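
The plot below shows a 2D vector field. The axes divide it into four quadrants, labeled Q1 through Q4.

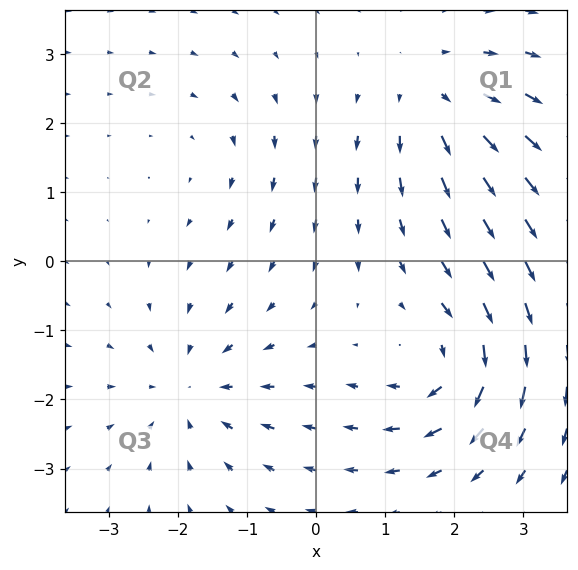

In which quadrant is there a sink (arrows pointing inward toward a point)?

The sink sits at approximately (-1.8, -1.8), which lies in quadrant Q3. The divergence there is about -4, negative as expected for a sink.

Q3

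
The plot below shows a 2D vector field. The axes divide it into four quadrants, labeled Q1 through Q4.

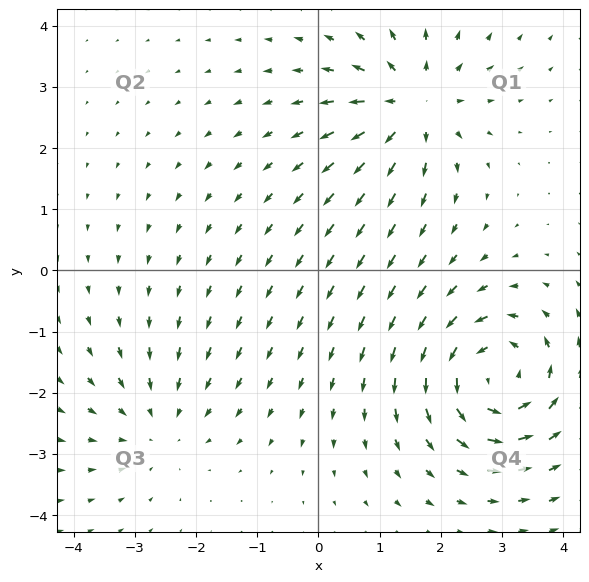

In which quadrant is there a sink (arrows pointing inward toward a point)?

Q3

The sink sits at approximately (-2.6, -2.5), which lies in quadrant Q3. The divergence there is about -2, negative as expected for a sink.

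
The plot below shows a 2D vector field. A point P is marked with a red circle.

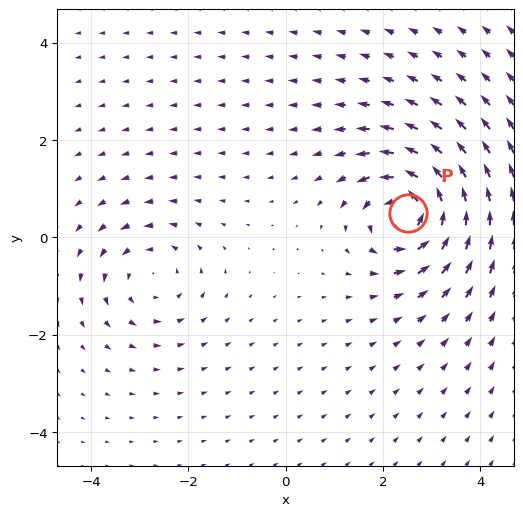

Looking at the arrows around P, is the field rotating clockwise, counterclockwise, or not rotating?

Near P at (2.5, 0.5) the arrows circulate counterclockwise. The curl (z-component) there is about +6; positive curl means counterclockwise rotation.

counterclockwise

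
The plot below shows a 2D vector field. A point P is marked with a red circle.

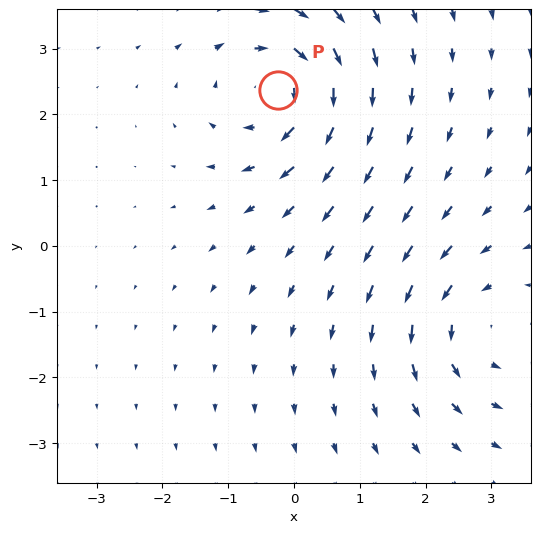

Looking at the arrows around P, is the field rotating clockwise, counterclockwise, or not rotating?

clockwise

Near P at (-0.2, 2.4) the arrows circulate clockwise. The curl (z-component) there is about -4; negative curl means clockwise rotation.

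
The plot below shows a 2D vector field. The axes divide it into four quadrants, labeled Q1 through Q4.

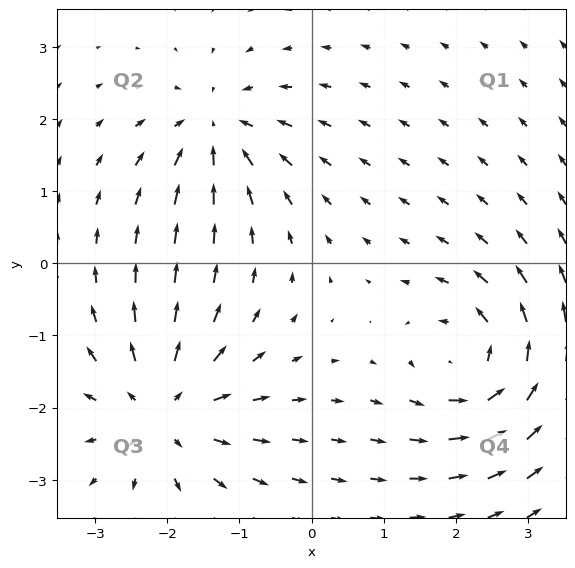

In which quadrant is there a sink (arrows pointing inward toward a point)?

The sink sits at approximately (-1.3, 1.9), which lies in quadrant Q2. The divergence there is about -5, negative as expected for a sink.

Q2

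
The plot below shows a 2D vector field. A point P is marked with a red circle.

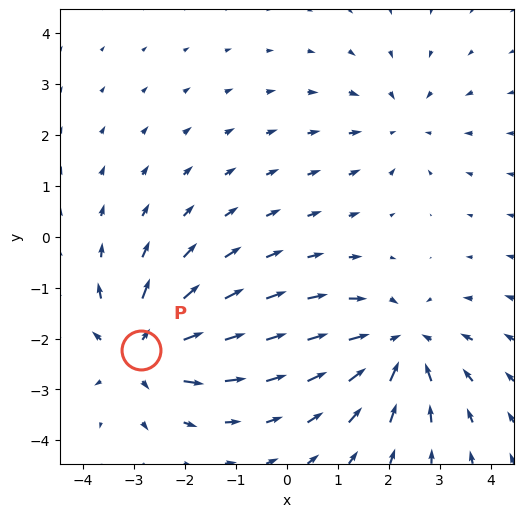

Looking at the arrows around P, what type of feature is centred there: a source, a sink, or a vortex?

source

At P (-2.9, -2.2) the arrows spread outward. Divergence about +5, curl ≈0 — positive divergence with near-zero curl is a source.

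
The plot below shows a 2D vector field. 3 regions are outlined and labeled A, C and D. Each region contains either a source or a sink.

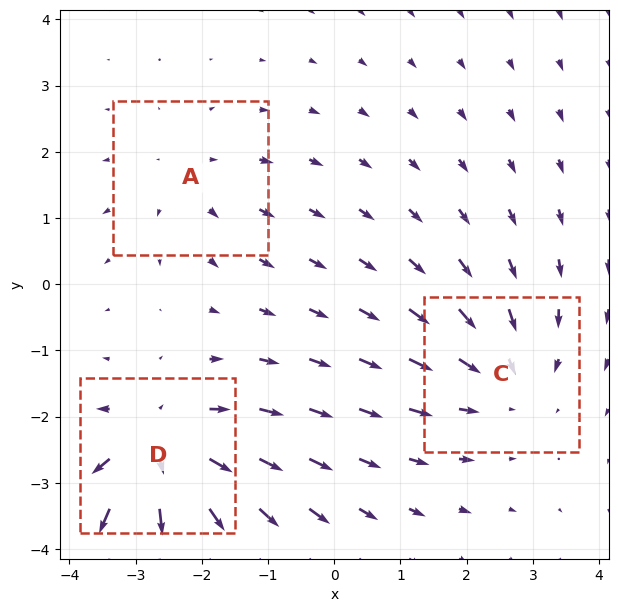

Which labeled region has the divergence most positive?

Divergence at each region's feature centre — A: about +2, C: about -3, D: about +4. Region D is most positive.

D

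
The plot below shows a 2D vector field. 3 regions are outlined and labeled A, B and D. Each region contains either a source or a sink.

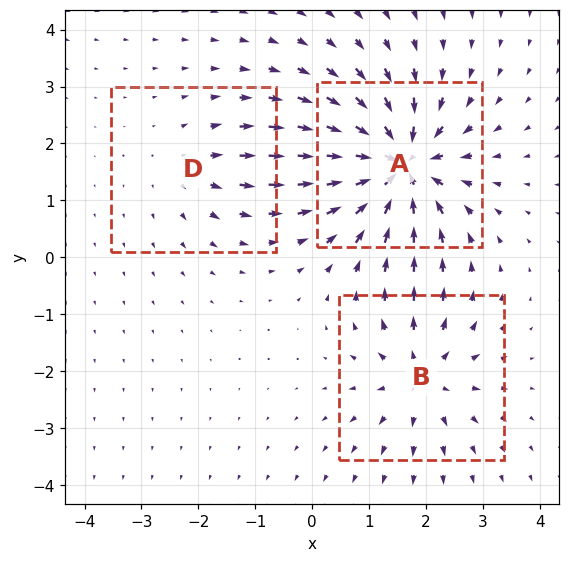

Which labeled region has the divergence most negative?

A

Divergence at each region's feature centre — A: about -6, B: about +4, D: about +2. Region A is most negative.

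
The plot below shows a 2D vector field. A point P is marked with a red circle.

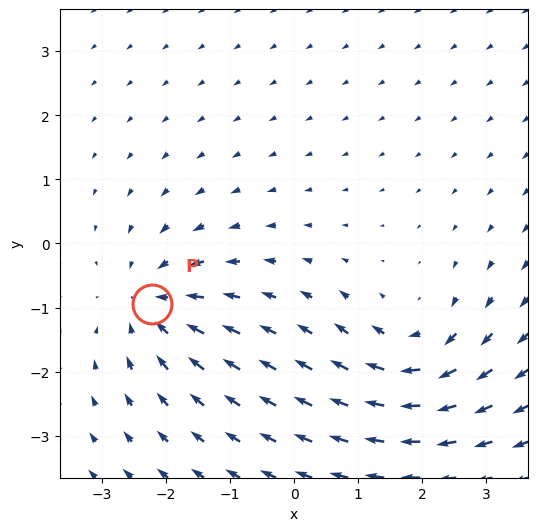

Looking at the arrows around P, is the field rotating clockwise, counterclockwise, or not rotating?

Near P at (-2.2, -0.9) the arrows show no circulation. The curl there is ≈0.

not rotating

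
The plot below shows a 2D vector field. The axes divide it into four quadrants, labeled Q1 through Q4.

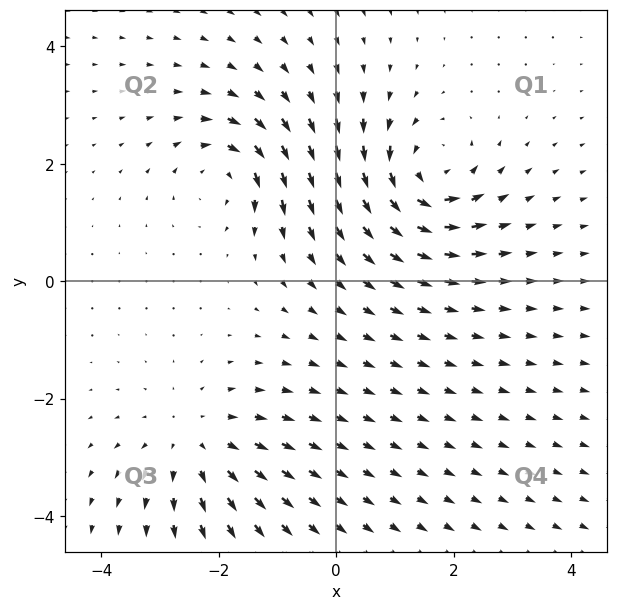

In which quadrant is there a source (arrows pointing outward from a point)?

The source sits at approximately (-2.4, -2.8), which lies in quadrant Q3. The divergence there is about +3, positive as expected for a source.

Q3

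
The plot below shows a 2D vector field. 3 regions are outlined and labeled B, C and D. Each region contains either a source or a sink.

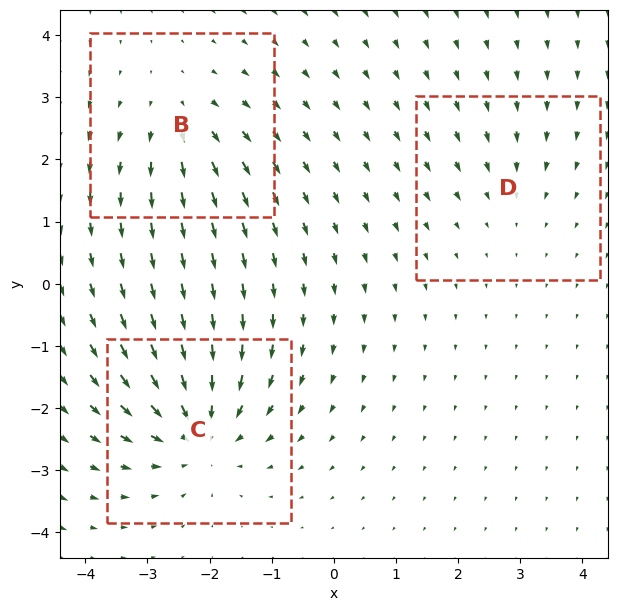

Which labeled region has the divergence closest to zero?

Divergence at each region's feature centre — B: about +3, C: about -5, D: about -2. Region D is closest to zero.

D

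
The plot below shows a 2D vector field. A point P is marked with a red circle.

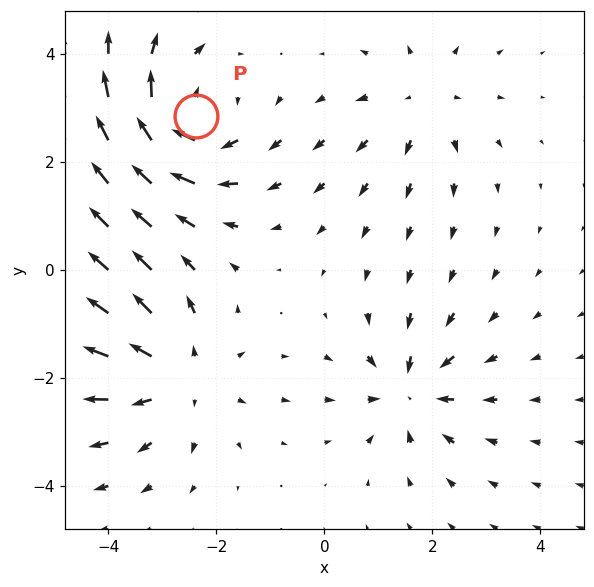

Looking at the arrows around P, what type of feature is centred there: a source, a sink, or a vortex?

At P (-2.4, 2.9) the arrows circulate clockwise. Divergence ≈0, curl about -4 — near-zero divergence with nonzero curl is a vortex.

vortex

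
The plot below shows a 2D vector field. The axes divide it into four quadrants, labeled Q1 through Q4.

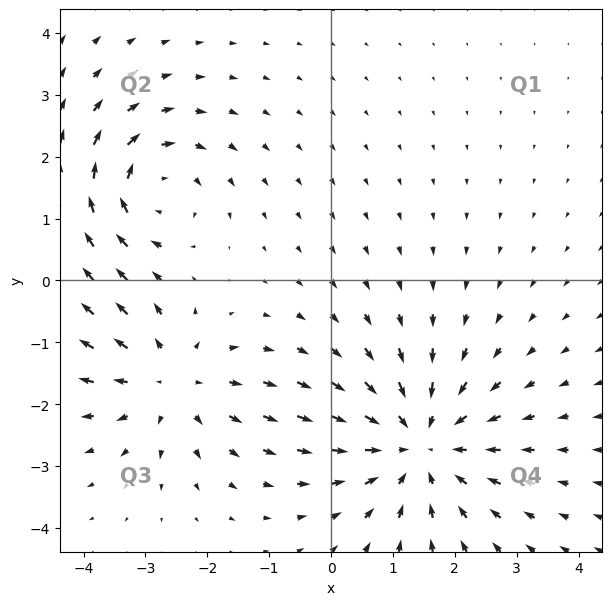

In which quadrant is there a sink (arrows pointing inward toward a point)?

The sink sits at approximately (1.4, -2.7), which lies in quadrant Q4. The divergence there is about -4, negative as expected for a sink.

Q4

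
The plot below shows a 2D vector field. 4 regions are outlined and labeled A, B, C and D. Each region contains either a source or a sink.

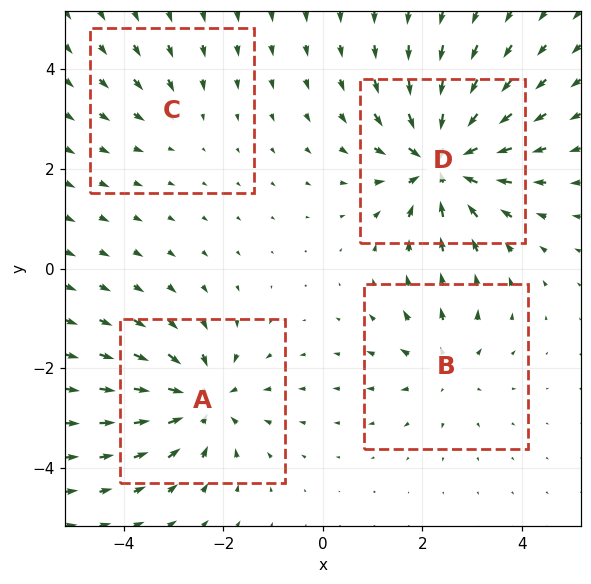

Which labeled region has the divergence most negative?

Divergence at each region's feature centre — A: about -5, B: about +3, C: about -2, D: about -7. Region D is most negative.

D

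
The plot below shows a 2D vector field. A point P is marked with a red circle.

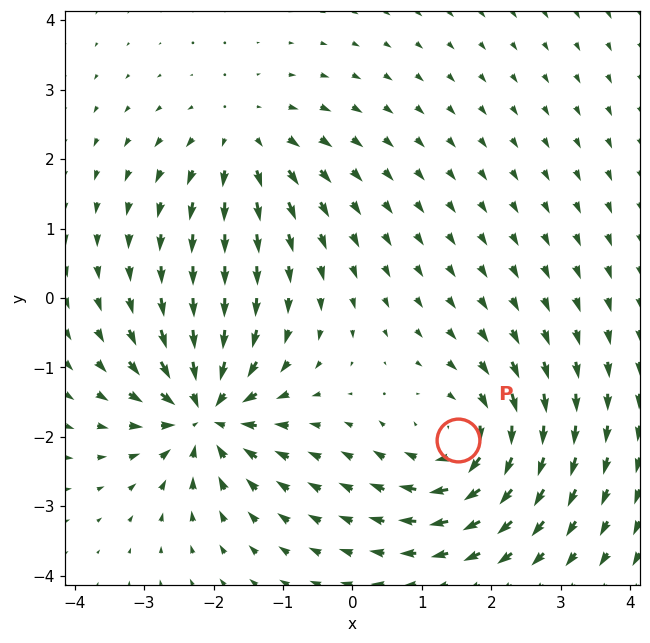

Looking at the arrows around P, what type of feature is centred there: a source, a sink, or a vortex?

vortex

At P (1.5, -2.0) the arrows circulate clockwise. Divergence ≈0, curl about -5 — near-zero divergence with nonzero curl is a vortex.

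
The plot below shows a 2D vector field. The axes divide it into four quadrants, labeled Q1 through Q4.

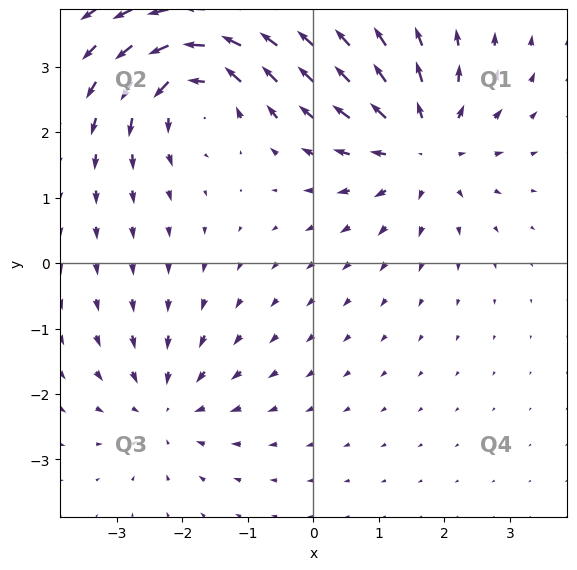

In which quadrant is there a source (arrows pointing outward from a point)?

Q1

The source sits at approximately (1.7, 1.8), which lies in quadrant Q1. The divergence there is about +5, positive as expected for a source.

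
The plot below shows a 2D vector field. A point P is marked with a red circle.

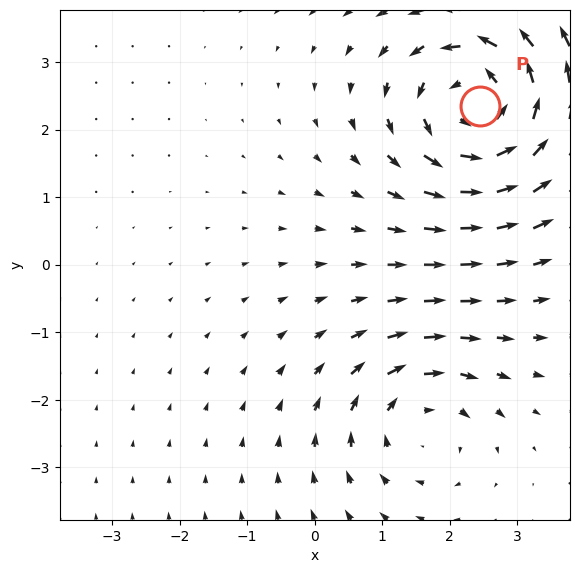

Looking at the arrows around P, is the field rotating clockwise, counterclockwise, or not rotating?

counterclockwise

Near P at (2.4, 2.4) the arrows circulate counterclockwise. The curl (z-component) there is about +4; positive curl means counterclockwise rotation.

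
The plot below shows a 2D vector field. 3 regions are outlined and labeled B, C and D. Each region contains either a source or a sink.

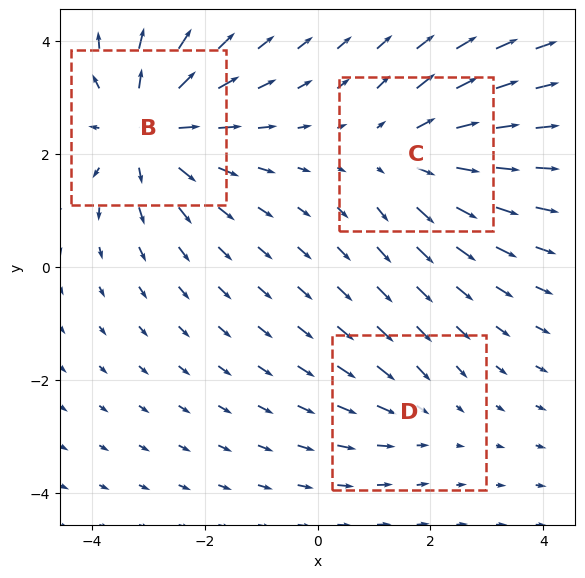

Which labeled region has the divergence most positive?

B

Divergence at each region's feature centre — B: about +4, C: about +3, D: about -2. Region B is most positive.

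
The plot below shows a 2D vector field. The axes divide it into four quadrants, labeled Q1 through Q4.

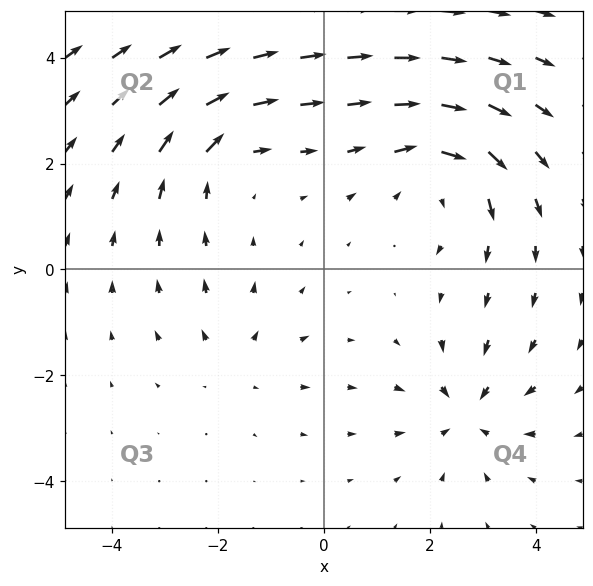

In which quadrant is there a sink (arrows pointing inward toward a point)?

The sink sits at approximately (2.7, -2.7), which lies in quadrant Q4. The divergence there is about -4, negative as expected for a sink.

Q4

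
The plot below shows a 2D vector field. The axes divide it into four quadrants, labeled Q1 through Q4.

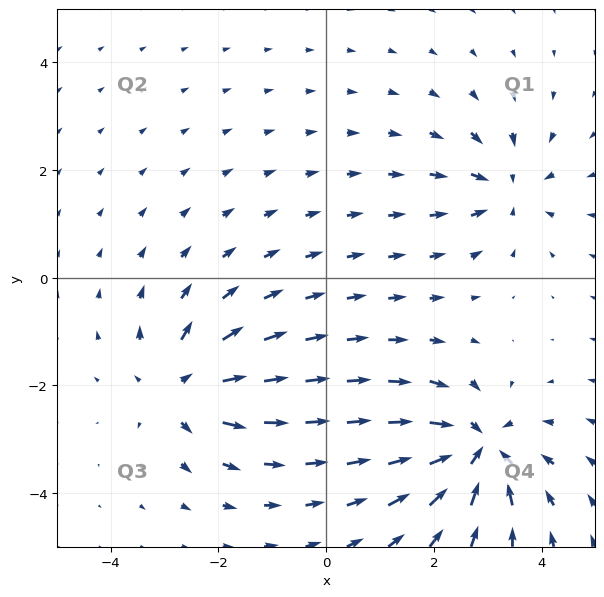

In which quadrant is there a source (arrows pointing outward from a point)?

The source sits at approximately (-2.7, -2.0), which lies in quadrant Q3. The divergence there is about +4, positive as expected for a source.

Q3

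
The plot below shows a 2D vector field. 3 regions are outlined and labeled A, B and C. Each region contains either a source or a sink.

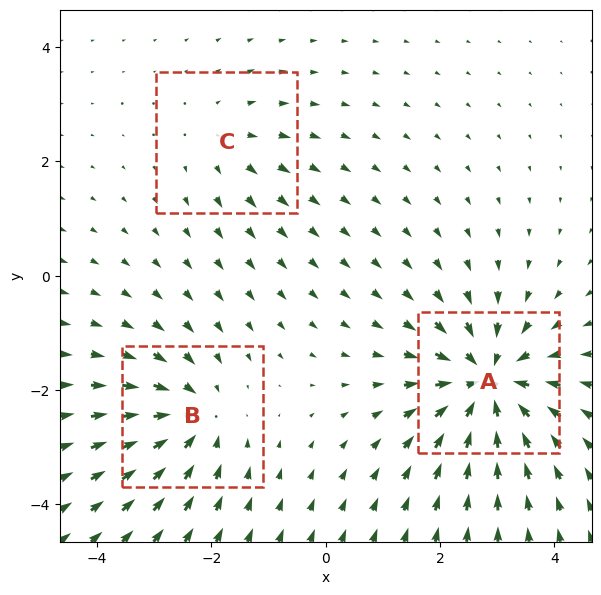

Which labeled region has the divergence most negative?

A

Divergence at each region's feature centre — A: about -5, B: about -4, C: about +2. Region A is most negative.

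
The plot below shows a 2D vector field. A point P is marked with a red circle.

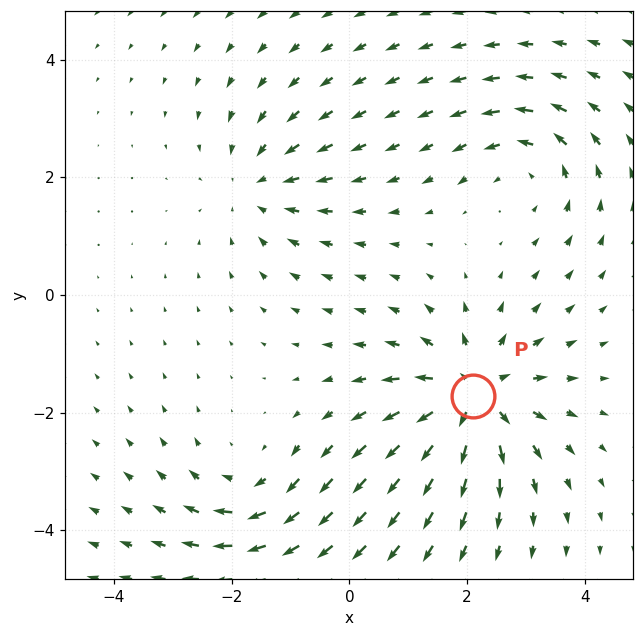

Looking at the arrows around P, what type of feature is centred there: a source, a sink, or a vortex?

At P (2.1, -1.7) the arrows spread outward. Divergence about +5, curl ≈0 — positive divergence with near-zero curl is a source.

source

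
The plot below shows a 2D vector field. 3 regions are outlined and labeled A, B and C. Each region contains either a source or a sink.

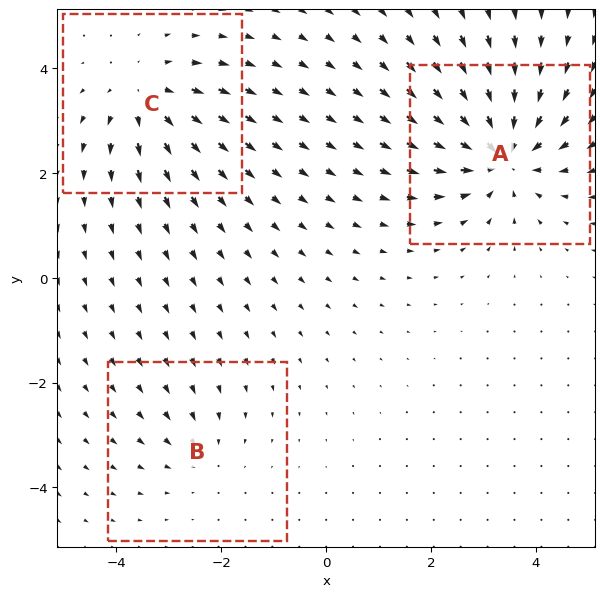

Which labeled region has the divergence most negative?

A

Divergence at each region's feature centre — A: about -5, B: about -2, C: about +3. Region A is most negative.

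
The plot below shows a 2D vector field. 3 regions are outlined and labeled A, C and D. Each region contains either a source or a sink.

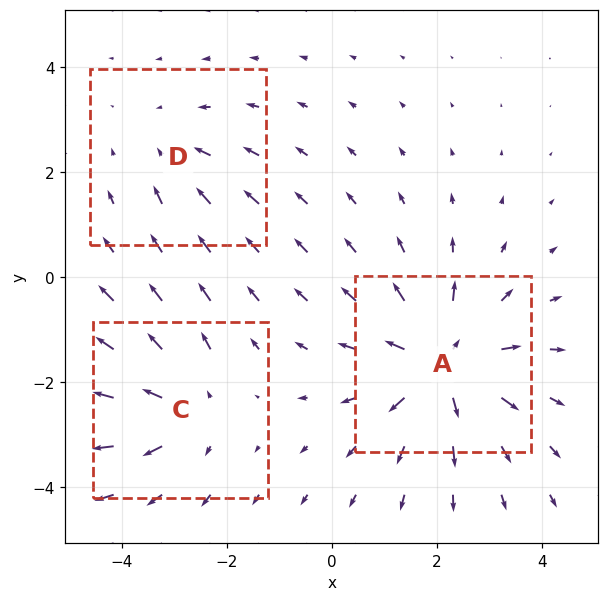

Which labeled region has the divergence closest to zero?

D

Divergence at each region's feature centre — A: about +4, C: about +3, D: about -2. Region D is closest to zero.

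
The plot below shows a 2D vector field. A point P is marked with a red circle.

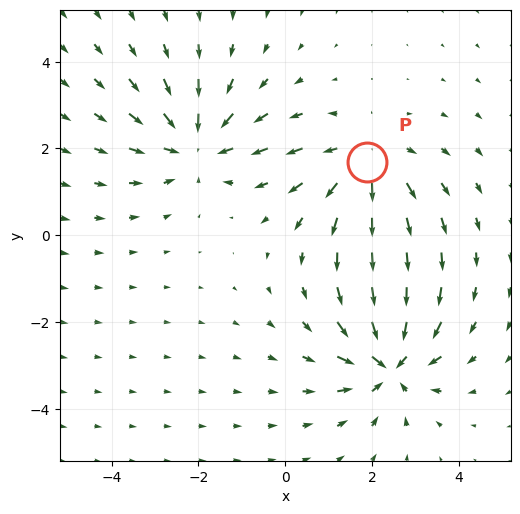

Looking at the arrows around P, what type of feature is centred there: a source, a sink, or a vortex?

At P (1.9, 1.7) the arrows spread outward. Divergence about +3, curl ≈0 — positive divergence with near-zero curl is a source.

source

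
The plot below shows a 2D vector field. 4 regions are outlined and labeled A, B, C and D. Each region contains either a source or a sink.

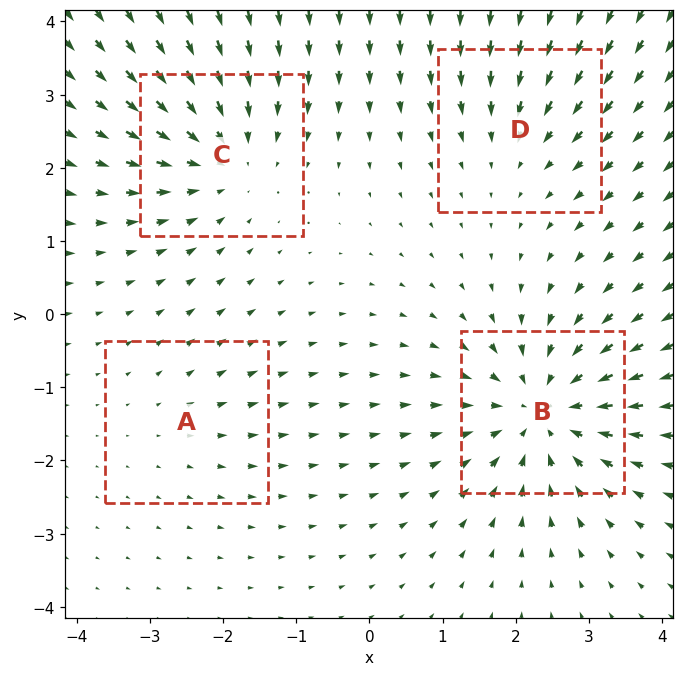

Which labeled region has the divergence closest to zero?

Divergence at each region's feature centre — A: about +2, B: about -6, C: about -5, D: about -3. Region A is closest to zero.

A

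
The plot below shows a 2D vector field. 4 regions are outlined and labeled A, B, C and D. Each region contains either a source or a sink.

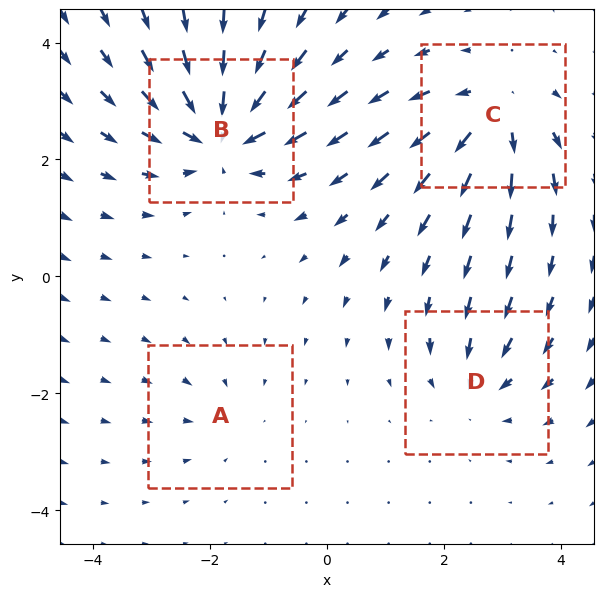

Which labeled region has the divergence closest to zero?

Divergence at each region's feature centre — A: about -2, B: about -7, C: about +6, D: about -4. Region A is closest to zero.

A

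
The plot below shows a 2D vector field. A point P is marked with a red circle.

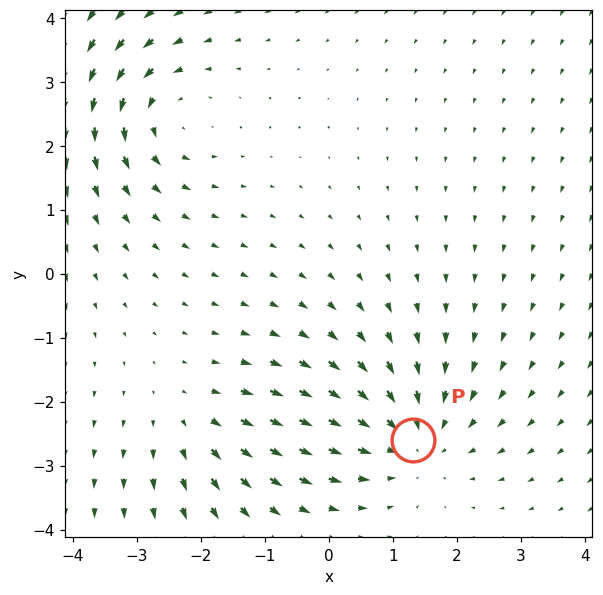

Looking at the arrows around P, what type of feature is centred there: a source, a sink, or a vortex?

At P (1.3, -2.6) the arrows converge inward. Divergence about -3, curl ≈0 — negative divergence with near-zero curl is a sink.

sink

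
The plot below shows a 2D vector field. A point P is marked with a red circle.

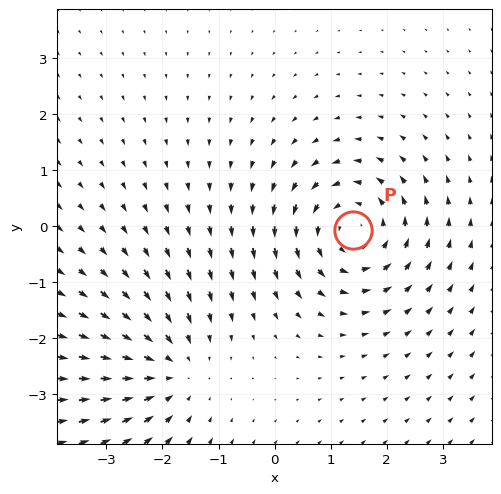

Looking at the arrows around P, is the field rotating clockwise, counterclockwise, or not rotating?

counterclockwise

Near P at (1.4, -0.1) the arrows circulate counterclockwise. The curl (z-component) there is about +5; positive curl means counterclockwise rotation.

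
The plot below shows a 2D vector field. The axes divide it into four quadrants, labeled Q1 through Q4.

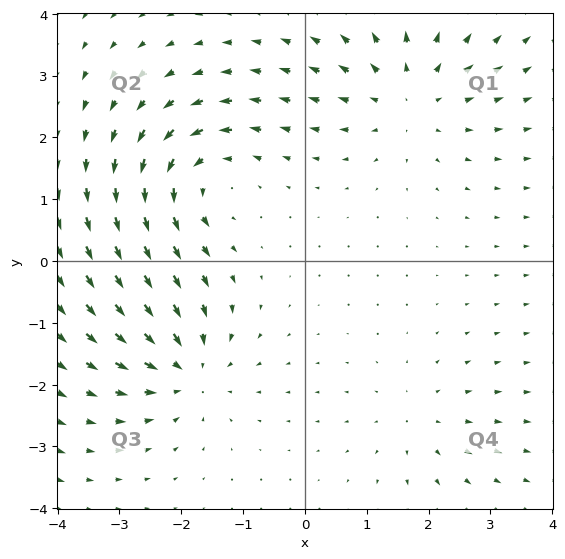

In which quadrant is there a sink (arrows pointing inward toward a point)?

Q3

The sink sits at approximately (-1.9, -1.7), which lies in quadrant Q3. The divergence there is about -5, negative as expected for a sink.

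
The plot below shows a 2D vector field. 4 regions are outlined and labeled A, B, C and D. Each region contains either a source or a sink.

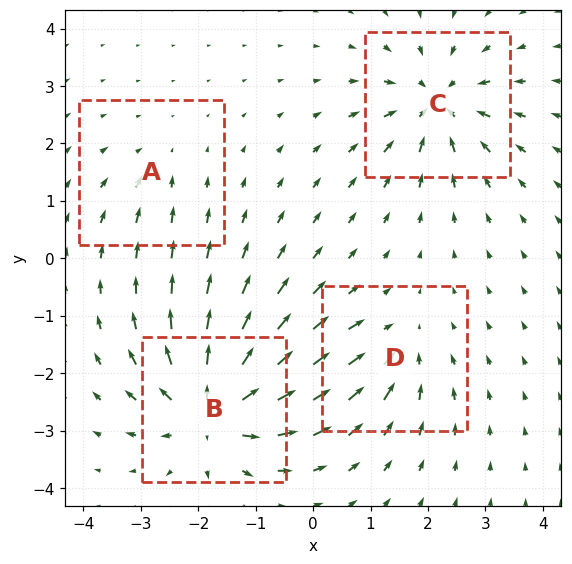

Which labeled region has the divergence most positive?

B

Divergence at each region's feature centre — A: about -3, B: about +8, C: about -6, D: about -4. Region B is most positive.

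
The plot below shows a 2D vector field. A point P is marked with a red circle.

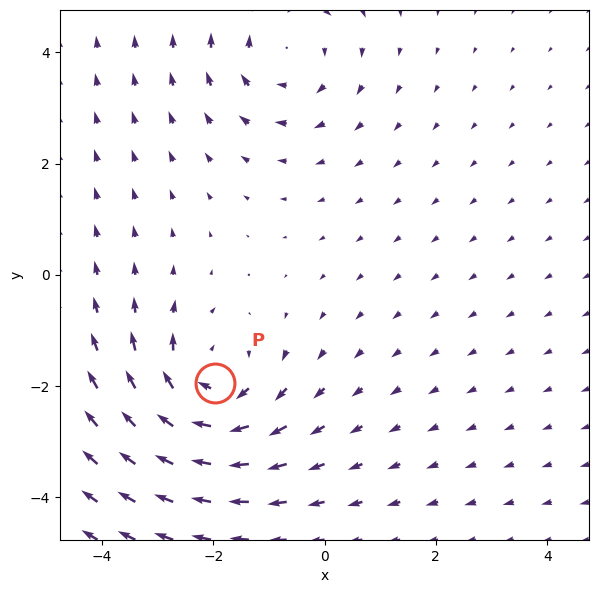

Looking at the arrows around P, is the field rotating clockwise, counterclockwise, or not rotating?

Near P at (-2.0, -1.9) the arrows circulate clockwise. The curl (z-component) there is about -5; negative curl means clockwise rotation.

clockwise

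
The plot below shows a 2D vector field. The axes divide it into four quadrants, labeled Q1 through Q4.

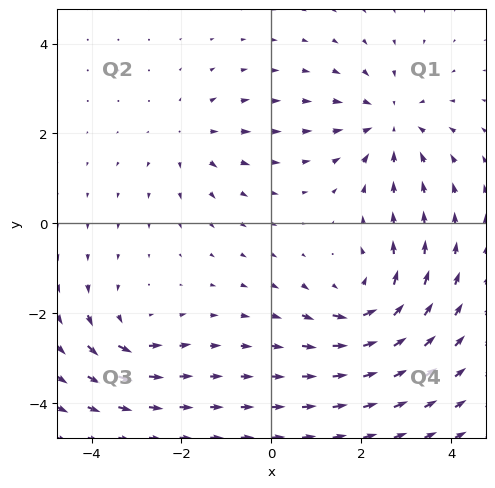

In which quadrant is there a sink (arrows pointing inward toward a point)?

The sink sits at approximately (2.6, 2.2), which lies in quadrant Q1. The divergence there is about -4, negative as expected for a sink.

Q1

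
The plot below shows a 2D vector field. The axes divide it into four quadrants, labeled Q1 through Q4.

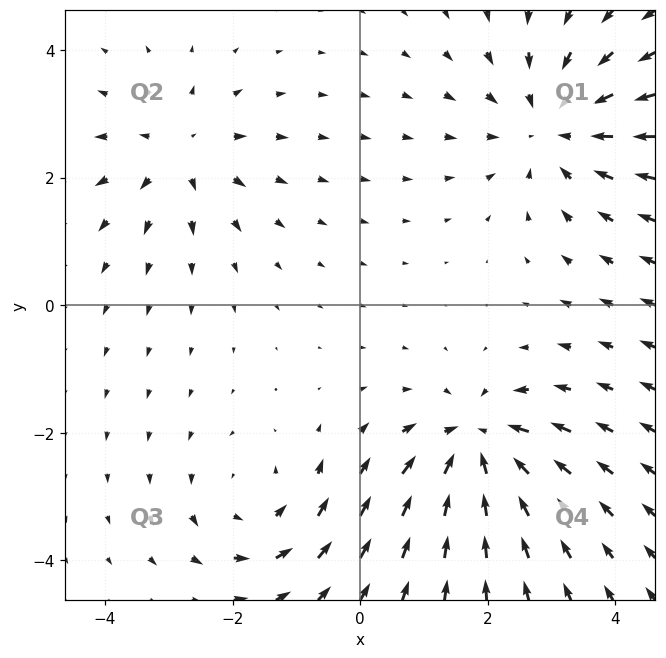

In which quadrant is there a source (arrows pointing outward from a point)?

The source sits at approximately (-2.8, 2.4), which lies in quadrant Q2. The divergence there is about +4, positive as expected for a source.

Q2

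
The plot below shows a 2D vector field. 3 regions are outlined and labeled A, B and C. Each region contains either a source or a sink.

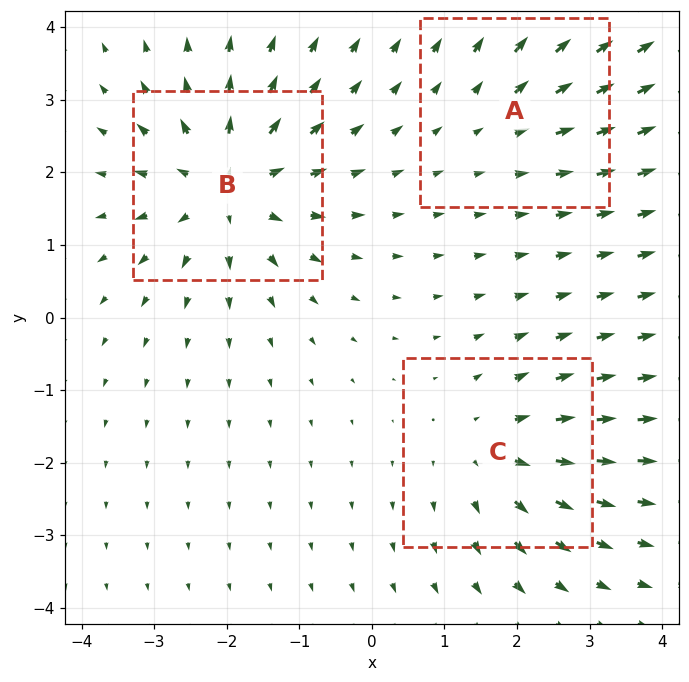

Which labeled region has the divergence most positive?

Divergence at each region's feature centre — A: about +2, B: about +5, C: about +3. Region B is most positive.

B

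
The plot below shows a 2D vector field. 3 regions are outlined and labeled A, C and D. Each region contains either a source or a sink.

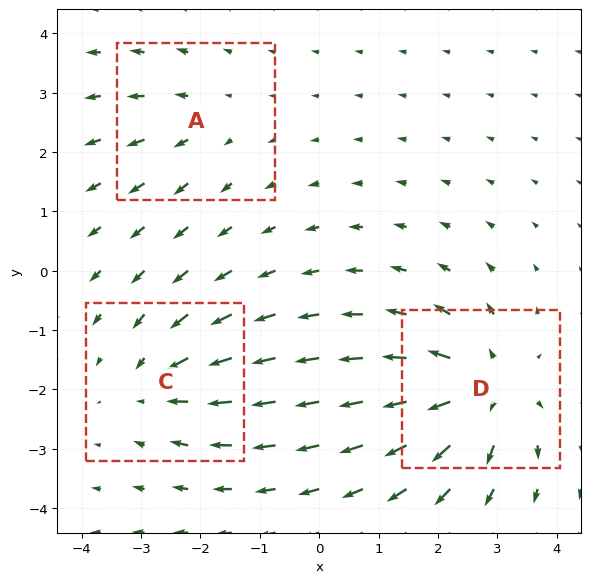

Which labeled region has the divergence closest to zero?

A

Divergence at each region's feature centre — A: about +2, C: about -3, D: about +5. Region A is closest to zero.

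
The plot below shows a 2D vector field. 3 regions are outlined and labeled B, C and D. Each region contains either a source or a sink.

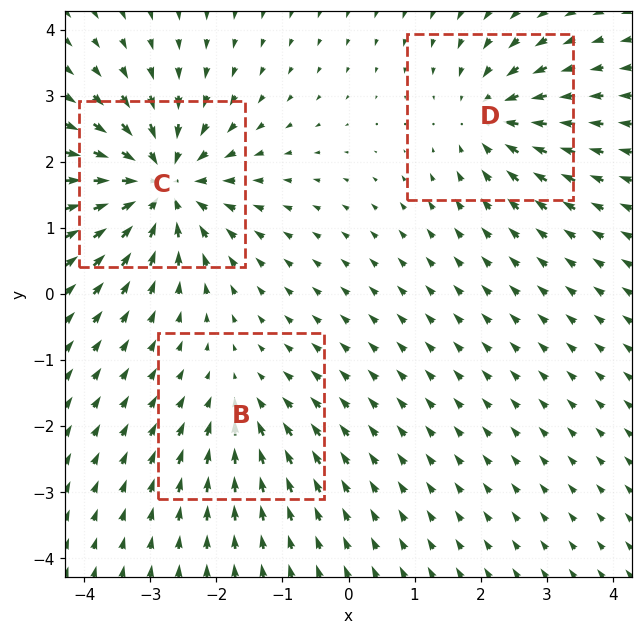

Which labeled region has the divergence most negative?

C

Divergence at each region's feature centre — B: about -2, C: about -6, D: about -4. Region C is most negative.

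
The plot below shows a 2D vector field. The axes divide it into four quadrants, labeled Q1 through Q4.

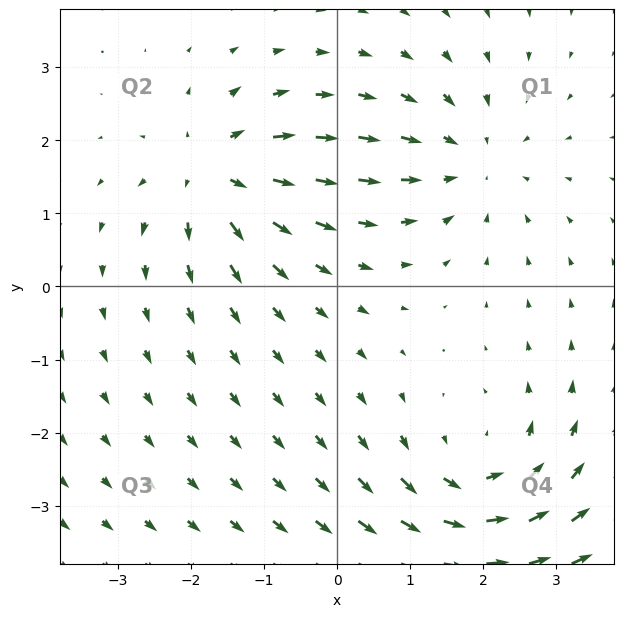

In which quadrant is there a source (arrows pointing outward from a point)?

Q2

The source sits at approximately (-1.7, 1.5), which lies in quadrant Q2. The divergence there is about +5, positive as expected for a source.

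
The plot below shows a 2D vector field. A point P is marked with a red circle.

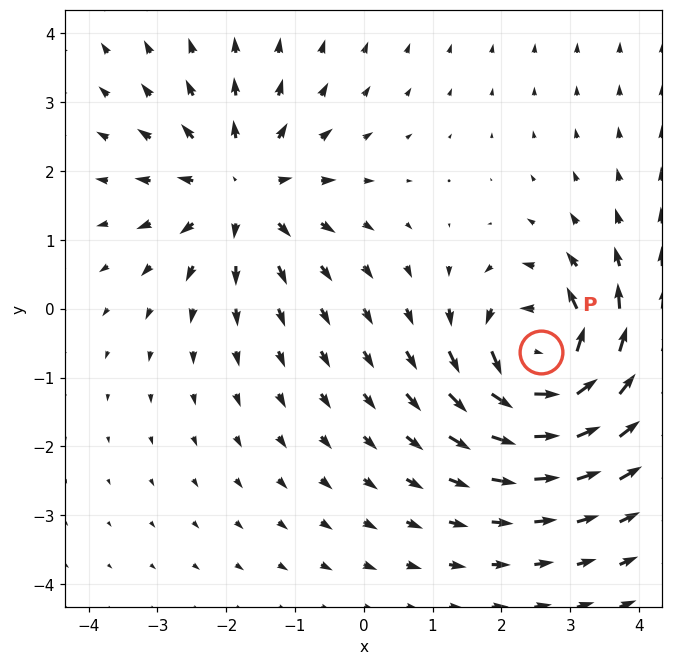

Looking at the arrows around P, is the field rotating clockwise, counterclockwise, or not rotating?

counterclockwise

Near P at (2.6, -0.6) the arrows circulate counterclockwise. The curl (z-component) there is about +5; positive curl means counterclockwise rotation.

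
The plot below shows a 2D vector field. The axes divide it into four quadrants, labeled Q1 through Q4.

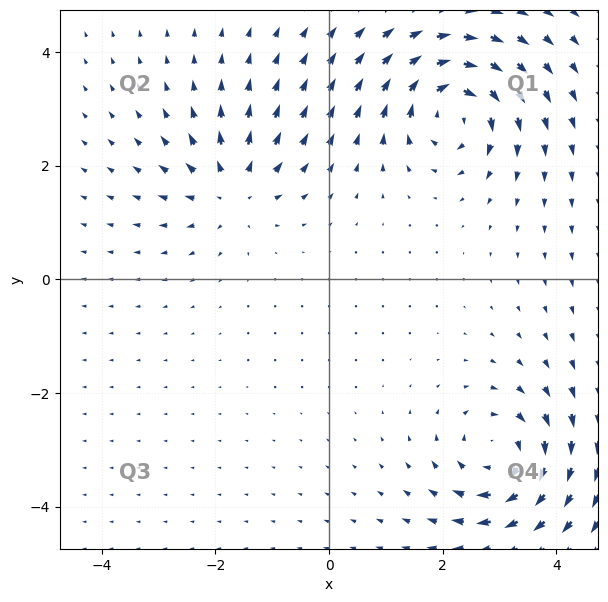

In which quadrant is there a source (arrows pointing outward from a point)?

Q2

The source sits at approximately (-1.7, 1.6), which lies in quadrant Q2. The divergence there is about +4, positive as expected for a source.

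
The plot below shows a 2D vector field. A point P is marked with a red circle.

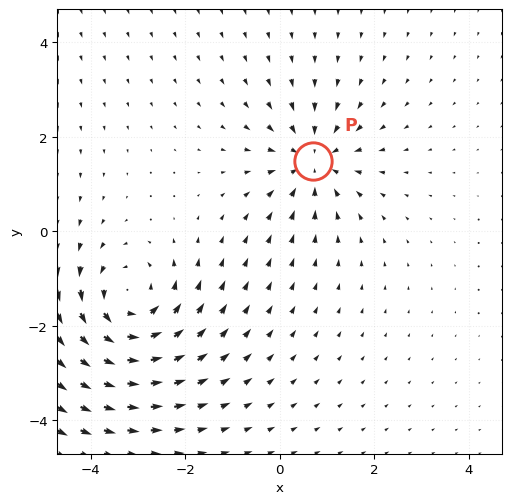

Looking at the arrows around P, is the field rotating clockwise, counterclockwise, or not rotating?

Near P at (0.7, 1.5) the arrows show no circulation. The curl there is ≈0.

not rotating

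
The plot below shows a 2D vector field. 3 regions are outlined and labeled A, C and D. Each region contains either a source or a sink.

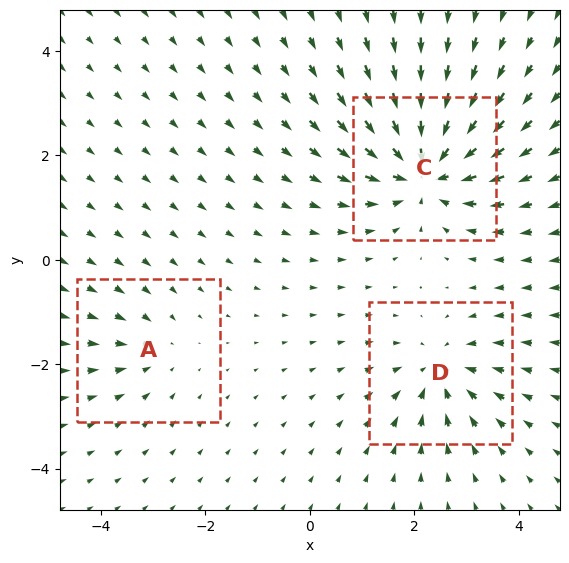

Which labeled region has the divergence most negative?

C

Divergence at each region's feature centre — A: about -2, C: about -6, D: about -3. Region C is most negative.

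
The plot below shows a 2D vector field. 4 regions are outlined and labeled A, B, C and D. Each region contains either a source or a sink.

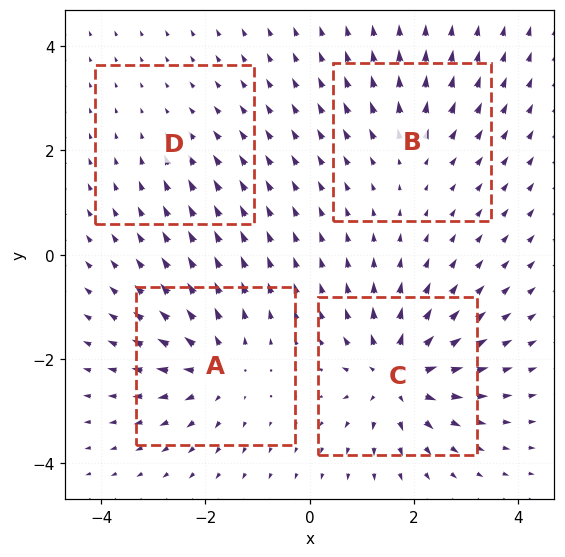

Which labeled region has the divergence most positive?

C

Divergence at each region's feature centre — A: about +6, B: about +4, C: about +8, D: about -2. Region C is most positive.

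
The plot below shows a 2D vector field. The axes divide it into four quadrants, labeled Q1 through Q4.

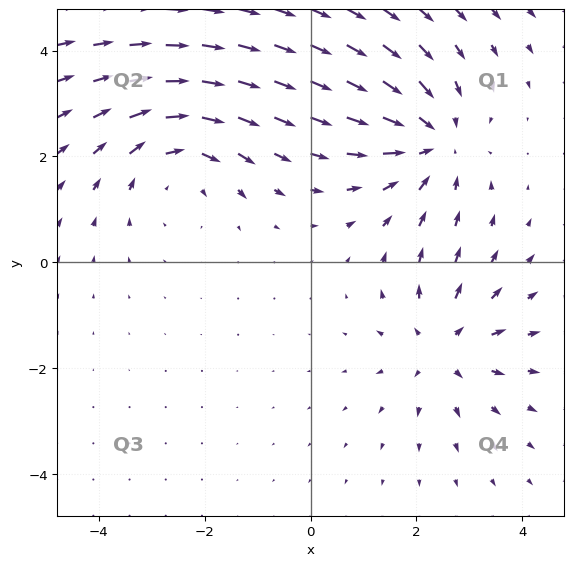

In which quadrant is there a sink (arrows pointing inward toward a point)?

Q1

The sink sits at approximately (2.3, 2.3), which lies in quadrant Q1. The divergence there is about -4, negative as expected for a sink.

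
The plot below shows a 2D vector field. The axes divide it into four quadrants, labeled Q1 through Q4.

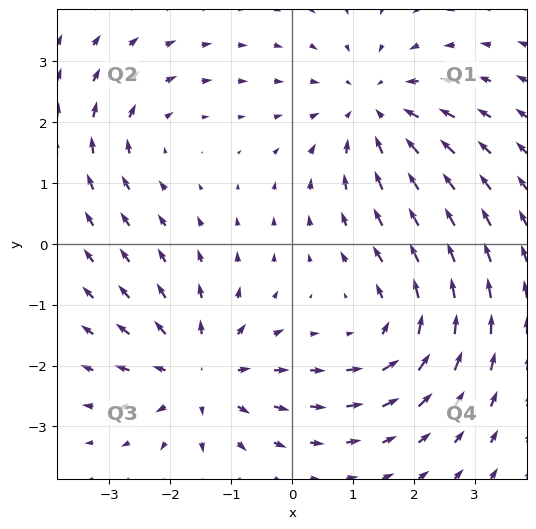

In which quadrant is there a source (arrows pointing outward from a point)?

Q3

The source sits at approximately (-1.5, -2.1), which lies in quadrant Q3. The divergence there is about +5, positive as expected for a source.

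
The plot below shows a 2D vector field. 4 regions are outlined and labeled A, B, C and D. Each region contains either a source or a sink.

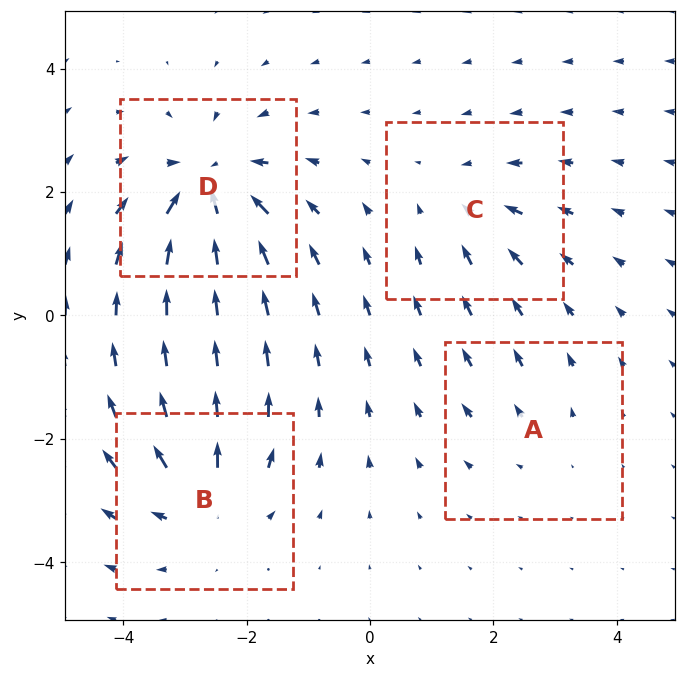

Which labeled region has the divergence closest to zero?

Divergence at each region's feature centre — A: about +2, B: about +6, C: about -4, D: about -8. Region A is closest to zero.

A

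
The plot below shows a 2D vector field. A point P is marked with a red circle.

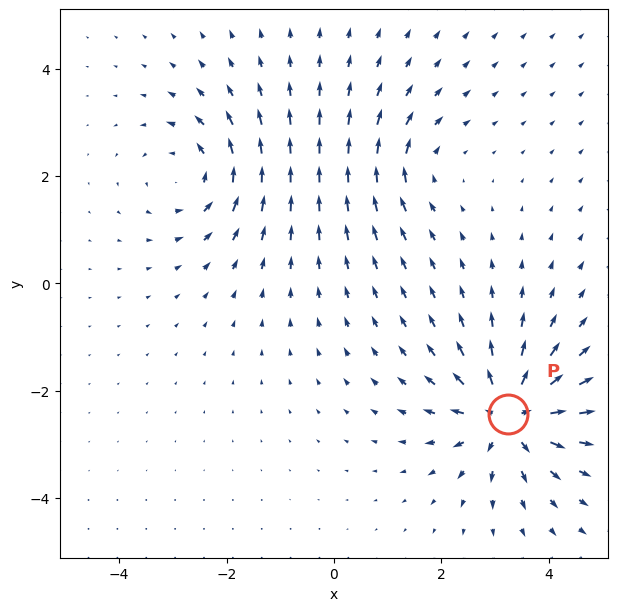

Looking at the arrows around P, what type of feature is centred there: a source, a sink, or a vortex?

At P (3.2, -2.4) the arrows spread outward. Divergence about +7, curl ≈0 — positive divergence with near-zero curl is a source.

source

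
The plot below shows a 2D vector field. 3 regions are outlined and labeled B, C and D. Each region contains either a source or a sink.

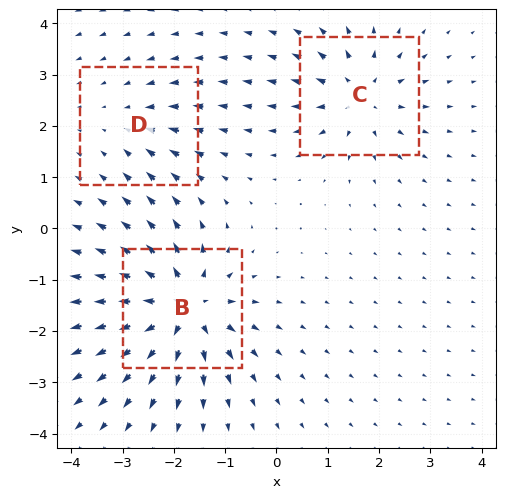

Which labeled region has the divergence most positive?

Divergence at each region's feature centre — B: about +6, C: about +4, D: about -2. Region B is most positive.

B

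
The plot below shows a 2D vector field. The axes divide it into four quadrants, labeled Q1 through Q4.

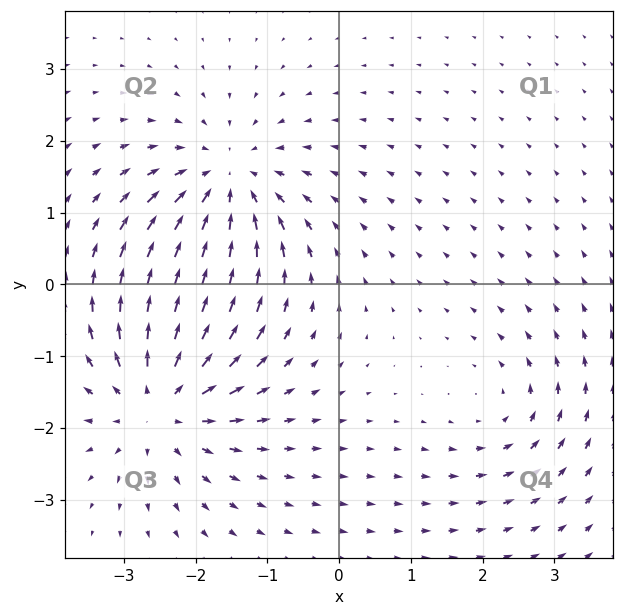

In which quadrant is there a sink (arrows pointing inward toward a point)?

The sink sits at approximately (-1.6, 1.4), which lies in quadrant Q2. The divergence there is about -4, negative as expected for a sink.

Q2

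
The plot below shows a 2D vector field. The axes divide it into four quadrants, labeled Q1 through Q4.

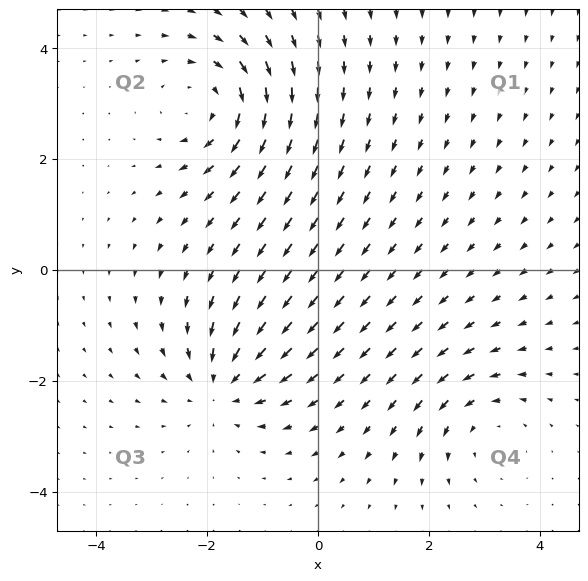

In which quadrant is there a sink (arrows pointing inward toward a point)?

The sink sits at approximately (-1.7, -2.1), which lies in quadrant Q3. The divergence there is about -4, negative as expected for a sink.

Q3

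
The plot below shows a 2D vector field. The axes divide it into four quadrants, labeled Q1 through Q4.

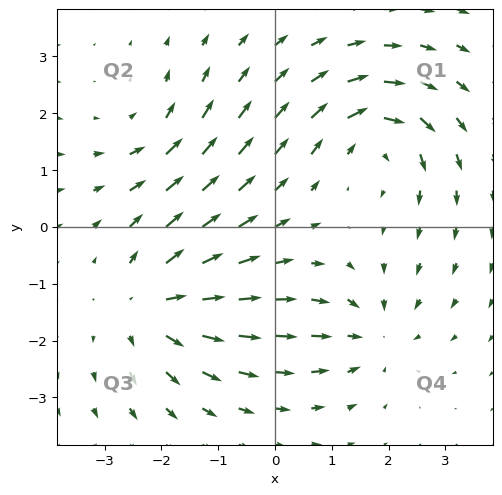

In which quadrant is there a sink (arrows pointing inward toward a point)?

Q4

The sink sits at approximately (1.7, -1.9), which lies in quadrant Q4. The divergence there is about -4, negative as expected for a sink.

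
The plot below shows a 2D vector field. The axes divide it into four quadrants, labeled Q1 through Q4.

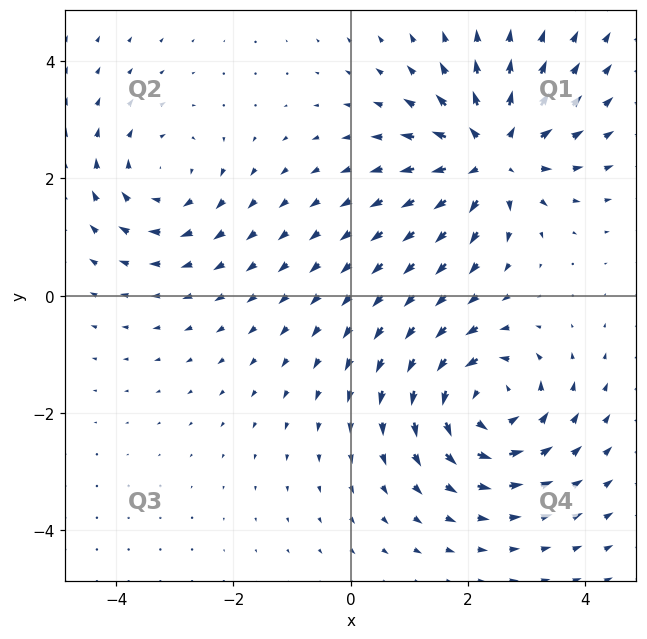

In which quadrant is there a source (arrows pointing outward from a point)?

The source sits at approximately (2.4, 2.4), which lies in quadrant Q1. The divergence there is about +5, positive as expected for a source.

Q1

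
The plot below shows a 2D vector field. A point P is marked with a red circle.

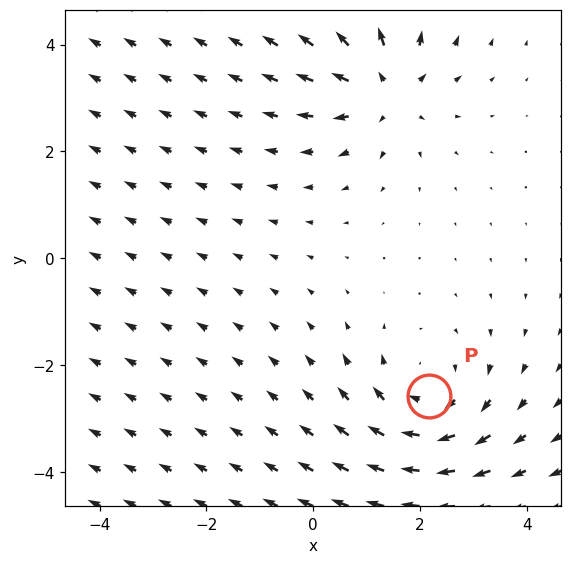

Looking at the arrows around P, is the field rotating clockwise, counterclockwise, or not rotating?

clockwise

Near P at (2.2, -2.6) the arrows circulate clockwise. The curl (z-component) there is about -3; negative curl means clockwise rotation.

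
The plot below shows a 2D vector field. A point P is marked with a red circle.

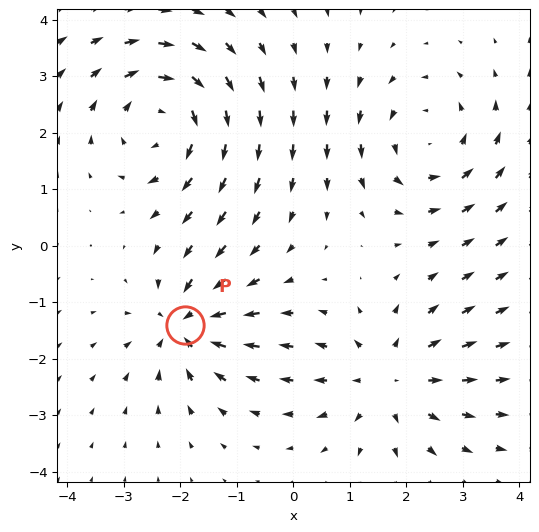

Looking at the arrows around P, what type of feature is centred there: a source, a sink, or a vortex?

sink

At P (-1.9, -1.4) the arrows converge inward. Divergence about -5, curl ≈0 — negative divergence with near-zero curl is a sink.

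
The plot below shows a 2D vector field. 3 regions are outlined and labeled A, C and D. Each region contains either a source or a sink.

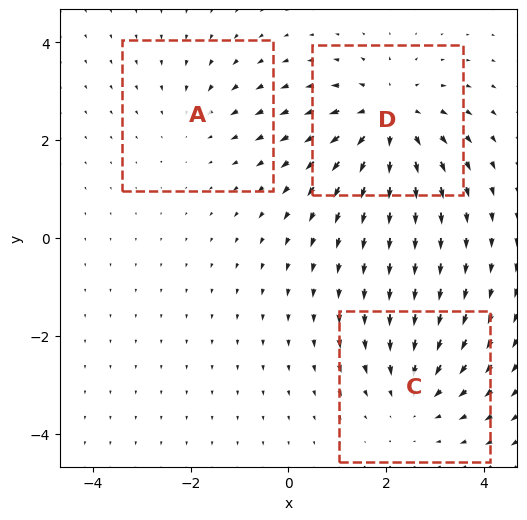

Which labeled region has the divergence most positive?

Divergence at each region's feature centre — A: about -2, C: about -3, D: about +4. Region D is most positive.

D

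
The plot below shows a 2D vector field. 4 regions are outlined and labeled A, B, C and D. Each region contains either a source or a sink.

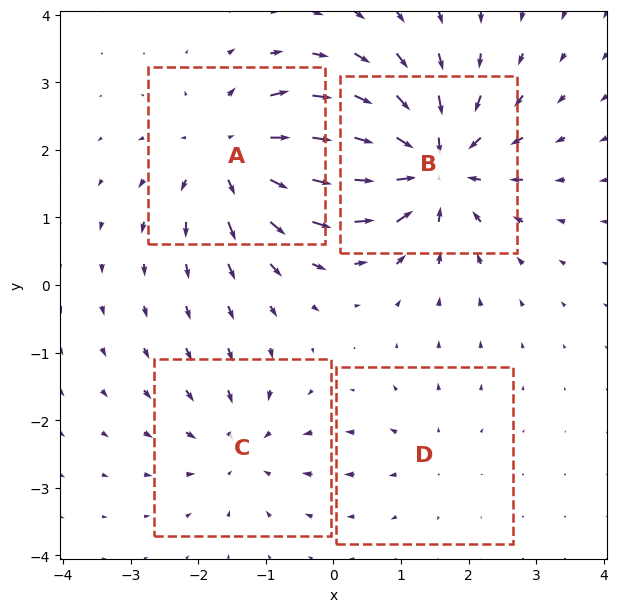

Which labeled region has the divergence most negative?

Divergence at each region's feature centre — A: about +6, B: about -8, C: about -4, D: about +2. Region B is most negative.

B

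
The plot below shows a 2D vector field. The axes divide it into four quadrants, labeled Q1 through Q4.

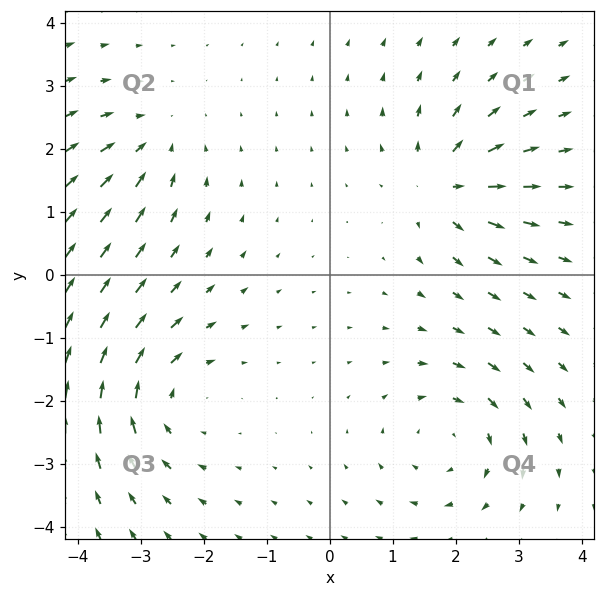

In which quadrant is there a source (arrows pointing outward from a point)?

The source sits at approximately (1.8, 1.4), which lies in quadrant Q1. The divergence there is about +6, positive as expected for a source.

Q1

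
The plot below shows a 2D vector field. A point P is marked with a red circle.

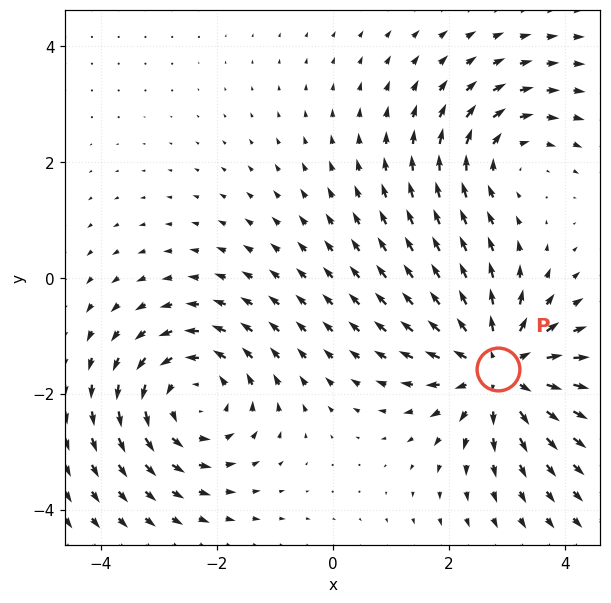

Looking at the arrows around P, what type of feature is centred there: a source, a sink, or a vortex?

source

At P (2.9, -1.6) the arrows spread outward. Divergence about +4, curl ≈0 — positive divergence with near-zero curl is a source.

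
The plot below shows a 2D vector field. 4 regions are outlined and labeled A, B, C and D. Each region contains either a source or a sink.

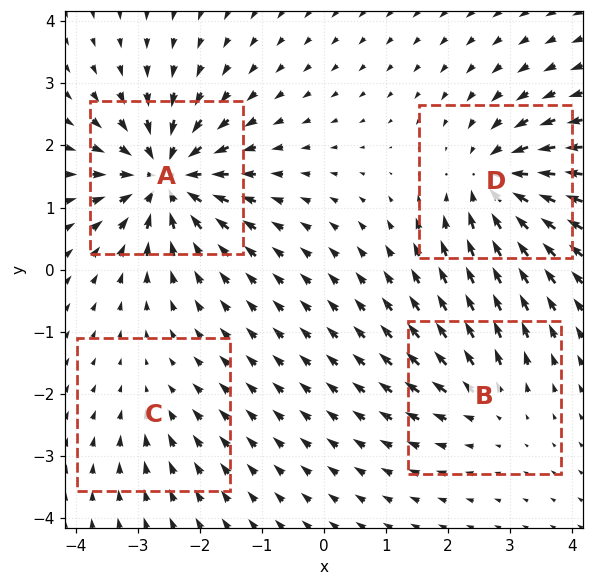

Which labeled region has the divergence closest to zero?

Divergence at each region's feature centre — A: about -9, B: about +4, C: about -3, D: about -7. Region C is closest to zero.

C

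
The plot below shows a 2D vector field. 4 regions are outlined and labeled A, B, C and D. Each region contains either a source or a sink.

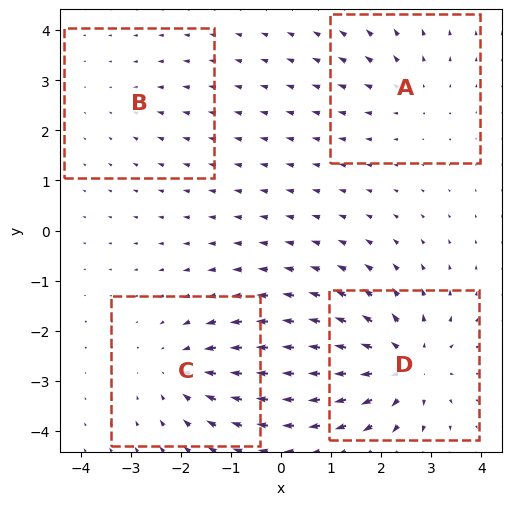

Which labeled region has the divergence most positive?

D

Divergence at each region's feature centre — A: about +3, B: about -2, C: about -5, D: about +7. Region D is most positive.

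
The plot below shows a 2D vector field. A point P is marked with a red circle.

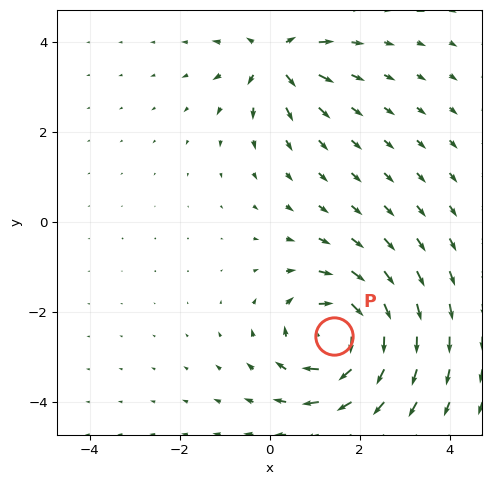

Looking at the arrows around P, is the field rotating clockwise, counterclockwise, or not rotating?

clockwise

Near P at (1.4, -2.5) the arrows circulate clockwise. The curl (z-component) there is about -5; negative curl means clockwise rotation.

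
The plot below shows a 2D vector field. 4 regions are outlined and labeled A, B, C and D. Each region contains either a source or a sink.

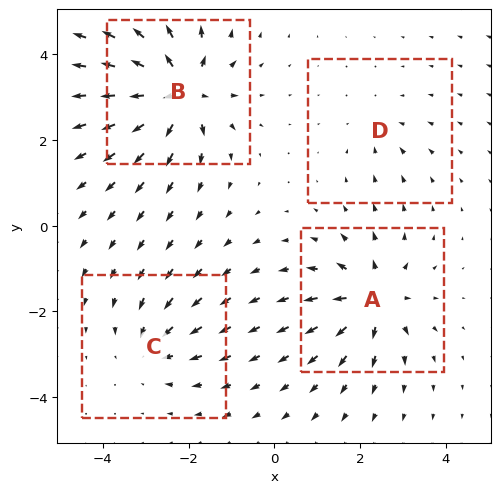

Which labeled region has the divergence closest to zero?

D

Divergence at each region's feature centre — A: about +6, B: about +8, C: about -4, D: about -2. Region D is closest to zero.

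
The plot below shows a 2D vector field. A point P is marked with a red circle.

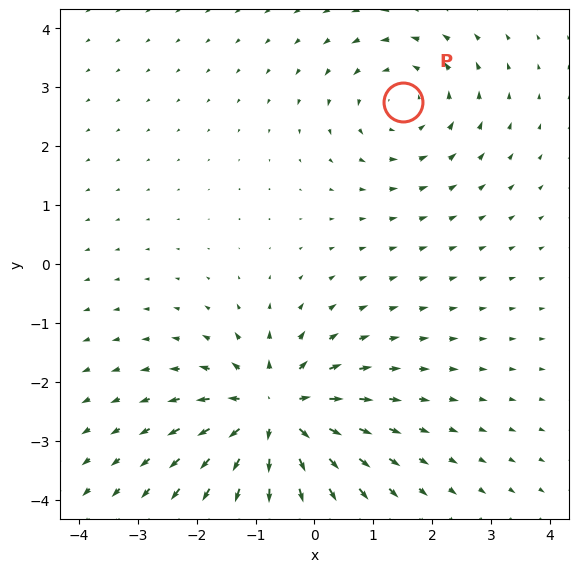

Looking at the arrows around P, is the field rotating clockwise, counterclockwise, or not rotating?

Near P at (1.5, 2.8) the arrows circulate counterclockwise. The curl (z-component) there is about +2; positive curl means counterclockwise rotation.

counterclockwise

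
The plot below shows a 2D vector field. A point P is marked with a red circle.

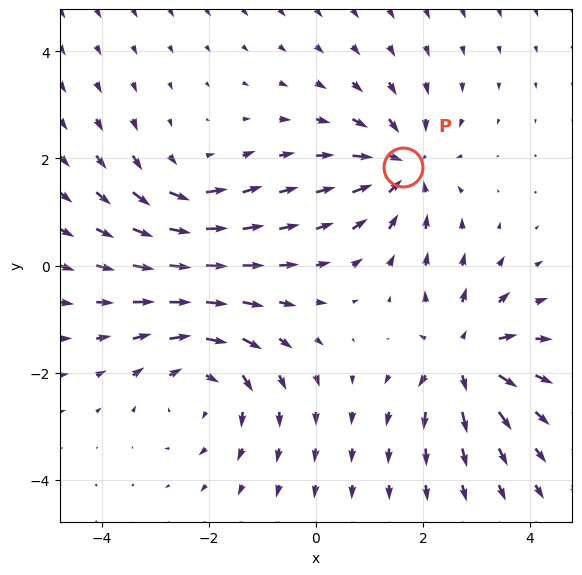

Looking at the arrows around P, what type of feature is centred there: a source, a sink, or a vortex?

sink

At P (1.6, 1.8) the arrows converge inward. Divergence about -4, curl ≈0 — negative divergence with near-zero curl is a sink.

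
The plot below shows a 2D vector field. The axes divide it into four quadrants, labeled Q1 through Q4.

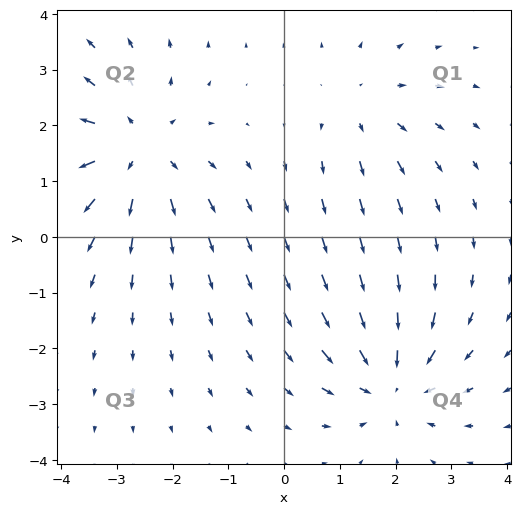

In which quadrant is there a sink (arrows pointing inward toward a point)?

Q4

The sink sits at approximately (1.9, -2.6), which lies in quadrant Q4. The divergence there is about -4, negative as expected for a sink.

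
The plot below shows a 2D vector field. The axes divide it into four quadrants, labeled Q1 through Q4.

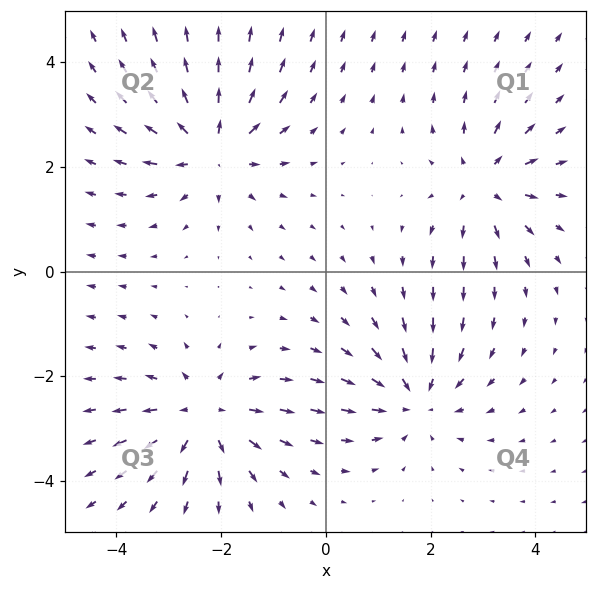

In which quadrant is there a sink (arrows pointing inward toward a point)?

Q4

The sink sits at approximately (1.7, -2.4), which lies in quadrant Q4. The divergence there is about -5, negative as expected for a sink.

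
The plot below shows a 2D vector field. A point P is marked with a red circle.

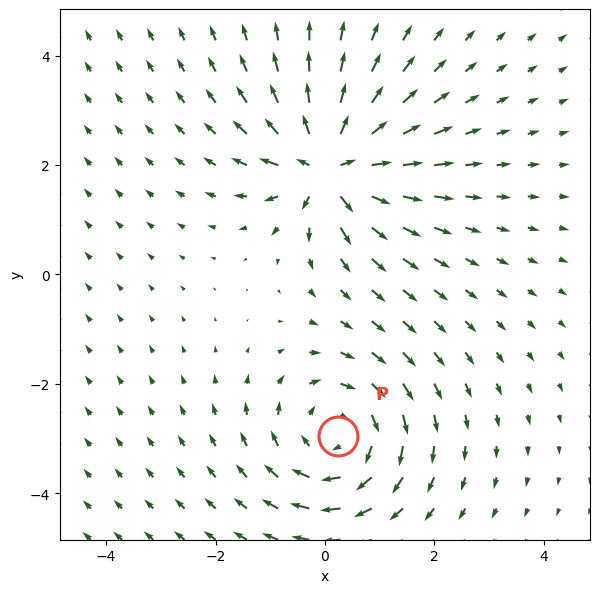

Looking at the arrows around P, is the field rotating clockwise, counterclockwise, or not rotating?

clockwise

Near P at (0.2, -2.9) the arrows circulate clockwise. The curl (z-component) there is about -3; negative curl means clockwise rotation.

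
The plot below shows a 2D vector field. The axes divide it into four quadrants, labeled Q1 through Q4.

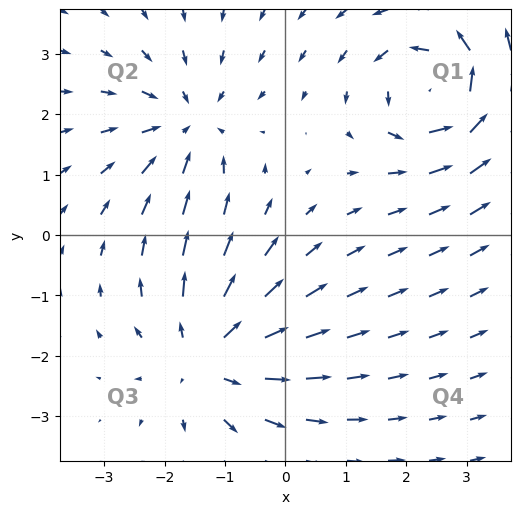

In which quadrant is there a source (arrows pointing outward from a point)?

The source sits at approximately (-1.3, -2.0), which lies in quadrant Q3. The divergence there is about +5, positive as expected for a source.

Q3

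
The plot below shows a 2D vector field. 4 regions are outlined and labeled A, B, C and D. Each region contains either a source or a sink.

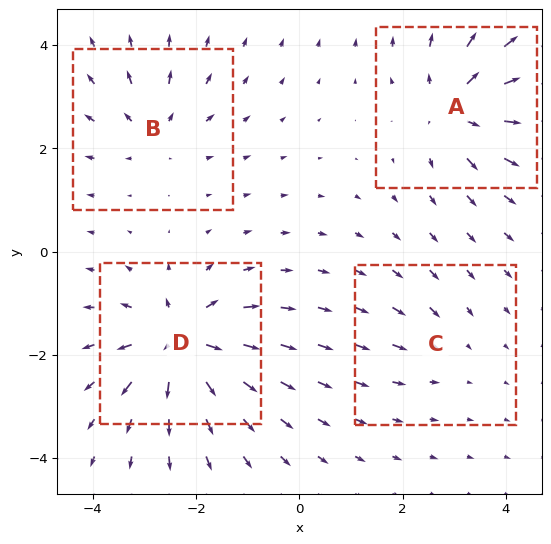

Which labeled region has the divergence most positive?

Divergence at each region's feature centre — A: about +6, B: about +4, C: about -2, D: about +8. Region D is most positive.

D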